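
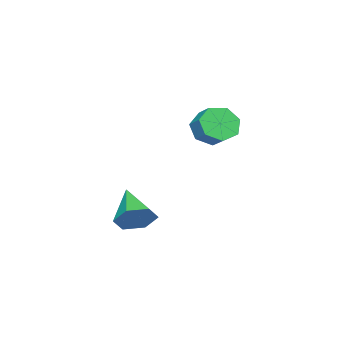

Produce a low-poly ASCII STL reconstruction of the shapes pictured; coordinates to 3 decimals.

solid 
facet normal 0.530 0.670 -0.520
outer loop
vertex 4.612 -3.044 -0.324
vertex 3.874 -2.446 -0.305
vertex 4.524 -2.422 0.388
endloop
endfacet
facet normal 0.576 -0.579 0.577
outer loop
vertex 4.612 -3.044 -0.324
vertex 4.524 -2.422 0.388
vertex 2.826 -3.774 0.725
endloop
endfacet
facet normal 0.530 0.670 -0.520
outer loop
vertex 4.524 -2.422 0.388
vertex 3.874 -2.446 -0.305
vertex 3.786 -1.824 0.407
endloop
endfacet
facet normal 0.112 0.106 0.988
outer loop
vertex 4.524 -2.422 0.388
vertex 3.786 -1.824 0.407
vertex 2.826 -3.774 0.725
endloop
endfacet
facet normal 0.529 0.670 -0.520
outer loop
vertex 3.786 -1.824 0.407
vertex 3.874 -2.446 -0.305
vertex 3.136 -1.849 -0.286
endloop
endfacet
facet normal -0.667 0.428 0.610
outer loop
vertex 3.786 -1.824 0.407
vertex 3.136 -1.849 -0.286
vertex 2.826 -3.774 0.725
endloop
endfacet
facet normal 0.529 0.671 -0.520
outer loop
vertex 3.136 -1.849 -0.286
vertex 3.874 -2.446 -0.305
vertex 3.225 -2.471 -0.998
endloop
endfacet
facet normal -0.982 0.064 -0.179
outer loop
vertex 3.136 -1.849 -0.286
vertex 3.225 -2.471 -0.998
vertex 2.826 -3.774 0.725
endloop
endfacet
facet normal 0.530 0.670 -0.520
outer loop
vertex 3.225 -2.471 -0.998
vertex 3.874 -2.446 -0.305
vertex 3.963 -3.069 -1.017
endloop
endfacet
facet normal -0.518 -0.620 -0.589
outer loop
vertex 3.225 -2.471 -0.998
vertex 3.963 -3.069 -1.017
vertex 2.826 -3.774 0.725
endloop
endfacet
facet normal 0.530 0.670 -0.520
outer loop
vertex 3.963 -3.069 -1.017
vertex 3.874 -2.446 -0.305
vertex 4.612 -3.044 -0.324
endloop
endfacet
facet normal 0.261 -0.942 -0.211
outer loop
vertex 3.963 -3.069 -1.017
vertex 4.612 -3.044 -0.324
vertex 2.826 -3.774 0.725
endloop
endfacet
facet normal -0.379 -0.765 -0.521
outer loop
vertex -0.626 -2.757 2.856
vertex -1.499 -2.611 3.276
vertex -1.146 -2.222 2.449
endloop
endfacet
facet normal 0.695 0.138 -0.706
outer loop
vertex -0.626 -2.757 2.856
vertex -1.146 -2.222 2.449
vertex -0.228 -1.955 3.404
endloop
endfacet
facet normal 0.695 0.138 -0.706
outer loop
vertex -0.228 -1.955 3.404
vertex -1.146 -2.222 2.449
vertex -0.748 -1.419 2.997
endloop
endfacet
facet normal 0.379 0.764 0.522
outer loop
vertex -0.228 -1.955 3.404
vertex -0.748 -1.419 2.997
vertex -1.101 -1.809 3.824
endloop
endfacet
facet normal -0.380 -0.764 -0.521
outer loop
vertex -1.146 -2.222 2.449
vertex -1.499 -2.611 3.276
vertex -1.932 -1.979 2.665
endloop
endfacet
facet normal -0.045 0.578 -0.815
outer loop
vertex -1.146 -2.222 2.449
vertex -1.932 -1.979 2.665
vertex -0.748 -1.419 2.997
endloop
endfacet
facet normal -0.046 0.579 -0.814
outer loop
vertex -0.748 -1.419 2.997
vertex -1.932 -1.979 2.665
vertex -1.534 -1.177 3.213
endloop
endfacet
facet normal 0.379 0.764 0.522
outer loop
vertex -0.748 -1.419 2.997
vertex -1.534 -1.177 3.213
vertex -1.101 -1.809 3.824
endloop
endfacet
facet normal -0.379 -0.764 -0.522
outer loop
vertex -1.932 -1.979 2.665
vertex -1.499 -2.611 3.276
vertex -2.392 -2.213 3.341
endloop
endfacet
facet normal -0.751 0.584 -0.309
outer loop
vertex -1.932 -1.979 2.665
vertex -2.392 -2.213 3.341
vertex -1.534 -1.177 3.213
endloop
endfacet
facet normal -0.751 0.583 -0.310
outer loop
vertex -1.534 -1.177 3.213
vertex -2.392 -2.213 3.341
vertex -1.994 -1.41 3.889
endloop
endfacet
facet normal 0.379 0.764 0.522
outer loop
vertex -1.534 -1.177 3.213
vertex -1.994 -1.41 3.889
vertex -1.101 -1.809 3.824
endloop
endfacet
facet normal -0.379 -0.764 -0.522
outer loop
vertex -2.392 -2.213 3.341
vertex -1.499 -2.611 3.276
vertex -2.18 -2.746 3.968
endloop
endfacet
facet normal -0.891 0.149 0.428
outer loop
vertex -2.392 -2.213 3.341
vertex -2.18 -2.746 3.968
vertex -1.994 -1.41 3.889
endloop
endfacet
facet normal -0.891 0.149 0.429
outer loop
vertex -1.994 -1.41 3.889
vertex -2.18 -2.746 3.968
vertex -1.782 -1.944 4.516
endloop
endfacet
facet normal 0.379 0.764 0.522
outer loop
vertex -1.994 -1.41 3.889
vertex -1.782 -1.944 4.516
vertex -1.101 -1.809 3.824
endloop
endfacet
facet normal -0.379 -0.764 -0.522
outer loop
vertex -2.18 -2.746 3.968
vertex -1.499 -2.611 3.276
vertex -1.455 -3.178 4.074
endloop
endfacet
facet normal -0.360 -0.398 0.844
outer loop
vertex -2.18 -2.746 3.968
vertex -1.455 -3.178 4.074
vertex -1.782 -1.944 4.516
endloop
endfacet
facet normal -0.360 -0.398 0.844
outer loop
vertex -1.782 -1.944 4.516
vertex -1.455 -3.178 4.074
vertex -1.057 -2.376 4.622
endloop
endfacet
facet normal 0.379 0.764 0.522
outer loop
vertex -1.782 -1.944 4.516
vertex -1.057 -2.376 4.622
vertex -1.101 -1.809 3.824
endloop
endfacet
facet normal -0.379 -0.764 -0.522
outer loop
vertex -1.455 -3.178 4.074
vertex -1.499 -2.611 3.276
vertex -0.763 -3.183 3.579
endloop
endfacet
facet normal 0.441 -0.645 0.624
outer loop
vertex -1.455 -3.178 4.074
vertex -0.763 -3.183 3.579
vertex -1.057 -2.376 4.622
endloop
endfacet
facet normal 0.441 -0.645 0.624
outer loop
vertex -1.057 -2.376 4.622
vertex -0.763 -3.183 3.579
vertex -0.365 -2.381 4.127
endloop
endfacet
facet normal 0.379 0.764 0.522
outer loop
vertex -1.057 -2.376 4.622
vertex -0.365 -2.381 4.127
vertex -1.101 -1.809 3.824
endloop
endfacet
facet normal -0.379 -0.764 -0.522
outer loop
vertex -0.763 -3.183 3.579
vertex -1.499 -2.611 3.276
vertex -0.626 -2.757 2.856
endloop
endfacet
facet normal 0.911 -0.407 -0.067
outer loop
vertex -0.763 -3.183 3.579
vertex -0.626 -2.757 2.856
vertex -0.365 -2.381 4.127
endloop
endfacet
facet normal 0.911 -0.407 -0.067
outer loop
vertex -0.365 -2.381 4.127
vertex -0.626 -2.757 2.856
vertex -0.228 -1.955 3.404
endloop
endfacet
facet normal 0.379 0.764 0.522
outer loop
vertex -0.365 -2.381 4.127
vertex -0.228 -1.955 3.404
vertex -1.101 -1.809 3.824
endloop
endfacet

endsolid


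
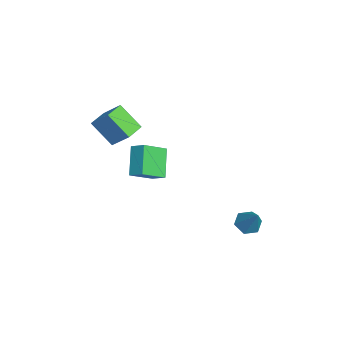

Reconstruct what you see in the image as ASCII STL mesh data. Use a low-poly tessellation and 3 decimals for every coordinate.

solid 
facet normal -0.562 -0.239 -0.792
outer loop
vertex 2.596 3.435 -3.443
vertex 1.929 3.709 -3.052
vertex 2.369 4.22 -3.519
endloop
endfacet
facet normal 0.929 0.241 -0.281
outer loop
vertex 2.596 3.435 -3.443
vertex 2.369 4.22 -3.519
vertex 2.971 4.151 -1.588
endloop
endfacet
facet normal -0.563 -0.239 -0.791
outer loop
vertex 2.369 4.22 -3.519
vertex 1.929 3.709 -3.052
vertex 1.702 4.493 -3.127
endloop
endfacet
facet normal 0.341 0.937 -0.073
outer loop
vertex 2.369 4.22 -3.519
vertex 1.702 4.493 -3.127
vertex 2.971 4.151 -1.588
endloop
endfacet
facet normal -0.563 -0.239 -0.791
outer loop
vertex 1.702 4.493 -3.127
vertex 1.929 3.709 -3.052
vertex 1.263 3.982 -2.66
endloop
endfacet
facet normal -0.386 0.781 0.492
outer loop
vertex 1.702 4.493 -3.127
vertex 1.263 3.982 -2.66
vertex 2.971 4.151 -1.588
endloop
endfacet
facet normal -0.563 -0.239 -0.791
outer loop
vertex 1.263 3.982 -2.66
vertex 1.929 3.709 -3.052
vertex 1.49 3.198 -2.585
endloop
endfacet
facet normal -0.525 -0.071 0.848
outer loop
vertex 1.263 3.982 -2.66
vertex 1.49 3.198 -2.585
vertex 2.971 4.151 -1.588
endloop
endfacet
facet normal -0.562 -0.240 -0.791
outer loop
vertex 1.49 3.198 -2.585
vertex 1.929 3.709 -3.052
vertex 2.157 2.924 -2.976
endloop
endfacet
facet normal 0.061 -0.765 0.641
outer loop
vertex 1.49 3.198 -2.585
vertex 2.157 2.924 -2.976
vertex 2.971 4.151 -1.588
endloop
endfacet
facet normal -0.562 -0.240 -0.791
outer loop
vertex 2.157 2.924 -2.976
vertex 1.929 3.709 -3.052
vertex 2.596 3.435 -3.443
endloop
endfacet
facet normal 0.789 -0.609 0.076
outer loop
vertex 2.157 2.924 -2.976
vertex 2.596 3.435 -3.443
vertex 2.971 4.151 -1.588
endloop
endfacet
facet normal -0.543 -0.687 -0.482
outer loop
vertex 1.742 -2.663 3.486
vertex 0.977 -1.413 2.567
vertex 3.105 -2.807 2.156
endloop
endfacet
facet normal 0.442 -0.723 0.531
outer loop
vertex 3.643 -2.127 2.633
vertex 1.742 -2.663 3.486
vertex 3.105 -2.807 2.156
endloop
endfacet
facet normal -0.543 -0.688 -0.482
outer loop
vertex 3.105 -2.807 2.156
vertex 0.977 -1.413 2.567
vertex 2.34 -1.558 1.236
endloop
endfacet
facet normal 0.714 -0.076 -0.696
outer loop
vertex 2.34 -1.558 1.236
vertex 3.643 -2.127 2.633
vertex 3.105 -2.807 2.156
endloop
endfacet
facet normal -0.713 0.076 0.697
outer loop
vertex 1.742 -2.663 3.486
vertex 1.515 -0.733 3.044
vertex 0.977 -1.413 2.567
endloop
endfacet
facet normal 0.442 -0.722 0.532
outer loop
vertex 2.28 -1.982 3.964
vertex 1.742 -2.663 3.486
vertex 3.643 -2.127 2.633
endloop
endfacet
facet normal -0.714 0.075 0.696
outer loop
vertex 2.28 -1.982 3.964
vertex 1.515 -0.733 3.044
vertex 1.742 -2.663 3.486
endloop
endfacet
facet normal -0.442 0.723 -0.531
outer loop
vertex 0.977 -1.413 2.567
vertex 1.515 -0.733 3.044
vertex 2.34 -1.558 1.236
endloop
endfacet
facet normal 0.714 -0.075 -0.696
outer loop
vertex 2.878 -0.877 1.714
vertex 3.643 -2.127 2.633
vertex 2.34 -1.558 1.236
endloop
endfacet
facet normal -0.442 0.722 -0.531
outer loop
vertex 2.34 -1.558 1.236
vertex 1.515 -0.733 3.044
vertex 2.878 -0.877 1.714
endloop
endfacet
facet normal 0.544 0.687 0.482
outer loop
vertex 2.878 -0.877 1.714
vertex 2.28 -1.982 3.964
vertex 3.643 -2.127 2.633
endloop
endfacet
facet normal 0.543 0.688 0.482
outer loop
vertex 1.515 -0.733 3.044
vertex 2.28 -1.982 3.964
vertex 2.878 -0.877 1.714
endloop
endfacet
facet normal -0.836 0.548 0.024
outer loop
vertex -3.967 -4.058 2.127
vertex -3.31 -3.106 3.262
vertex -3.253 -2.91 0.75
endloop
endfacet
facet normal -0.406 -0.587 -0.700
outer loop
vertex -2.15 -3.634 0.718
vertex -3.967 -4.058 2.127
vertex -3.253 -2.91 0.75
endloop
endfacet
facet normal -0.836 0.548 0.024
outer loop
vertex -3.253 -2.91 0.75
vertex -3.31 -3.106 3.262
vertex -2.596 -1.958 1.884
endloop
endfacet
facet normal 0.370 0.595 -0.714
outer loop
vertex -2.596 -1.958 1.884
vertex -2.15 -3.634 0.718
vertex -3.253 -2.91 0.75
endloop
endfacet
facet normal -0.370 -0.595 0.713
outer loop
vertex -3.967 -4.058 2.127
vertex -2.207 -3.83 3.23
vertex -3.31 -3.106 3.262
endloop
endfacet
facet normal -0.406 -0.588 -0.700
outer loop
vertex -2.864 -4.782 2.096
vertex -3.967 -4.058 2.127
vertex -2.15 -3.634 0.718
endloop
endfacet
facet normal -0.370 -0.595 0.714
outer loop
vertex -2.864 -4.782 2.096
vertex -2.207 -3.83 3.23
vertex -3.967 -4.058 2.127
endloop
endfacet
facet normal 0.406 0.588 0.700
outer loop
vertex -3.31 -3.106 3.262
vertex -2.207 -3.83 3.23
vertex -2.596 -1.958 1.884
endloop
endfacet
facet normal 0.370 0.595 -0.713
outer loop
vertex -1.493 -2.682 1.853
vertex -2.15 -3.634 0.718
vertex -2.596 -1.958 1.884
endloop
endfacet
facet normal 0.405 0.588 0.700
outer loop
vertex -2.596 -1.958 1.884
vertex -2.207 -3.83 3.23
vertex -1.493 -2.682 1.853
endloop
endfacet
facet normal 0.836 -0.548 -0.024
outer loop
vertex -1.493 -2.682 1.853
vertex -2.864 -4.782 2.096
vertex -2.15 -3.634 0.718
endloop
endfacet
facet normal 0.836 -0.548 -0.024
outer loop
vertex -2.207 -3.83 3.23
vertex -2.864 -4.782 2.096
vertex -1.493 -2.682 1.853
endloop
endfacet

endsolid


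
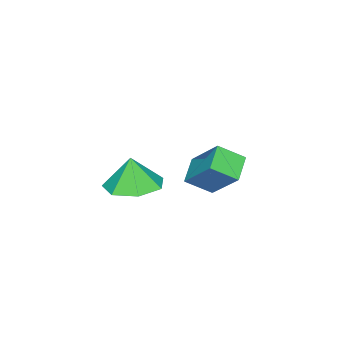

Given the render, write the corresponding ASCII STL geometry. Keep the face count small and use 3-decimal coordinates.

solid 
facet normal -0.869 -0.271 0.415
outer loop
vertex 3.457 3.595 0.457
vertex 2.974 4.308 -0.089
vertex 3.223 2.53 -0.728
endloop
endfacet
facet normal 0.473 -0.700 0.535
outer loop
vertex 4.066 2.792 -1.131
vertex 3.457 3.595 0.457
vertex 3.223 2.53 -0.728
endloop
endfacet
facet normal -0.869 -0.271 0.415
outer loop
vertex 3.223 2.53 -0.728
vertex 2.974 4.308 -0.089
vertex 2.74 3.243 -1.274
endloop
endfacet
facet normal -0.146 -0.662 -0.735
outer loop
vertex 2.74 3.243 -1.274
vertex 4.066 2.792 -1.131
vertex 3.223 2.53 -0.728
endloop
endfacet
facet normal 0.146 0.662 0.735
outer loop
vertex 3.457 3.595 0.457
vertex 3.817 4.57 -0.492
vertex 2.974 4.308 -0.089
endloop
endfacet
facet normal 0.473 -0.700 0.535
outer loop
vertex 4.3 3.857 0.054
vertex 3.457 3.595 0.457
vertex 4.066 2.792 -1.131
endloop
endfacet
facet normal 0.146 0.662 0.735
outer loop
vertex 4.3 3.857 0.054
vertex 3.817 4.57 -0.492
vertex 3.457 3.595 0.457
endloop
endfacet
facet normal -0.473 0.700 -0.535
outer loop
vertex 2.974 4.308 -0.089
vertex 3.817 4.57 -0.492
vertex 2.74 3.243 -1.274
endloop
endfacet
facet normal -0.146 -0.662 -0.735
outer loop
vertex 3.583 3.505 -1.677
vertex 4.066 2.792 -1.131
vertex 2.74 3.243 -1.274
endloop
endfacet
facet normal -0.473 0.700 -0.535
outer loop
vertex 2.74 3.243 -1.274
vertex 3.817 4.57 -0.492
vertex 3.583 3.505 -1.677
endloop
endfacet
facet normal 0.869 0.271 -0.415
outer loop
vertex 3.583 3.505 -1.677
vertex 4.3 3.857 0.054
vertex 4.066 2.792 -1.131
endloop
endfacet
facet normal 0.869 0.271 -0.415
outer loop
vertex 3.817 4.57 -0.492
vertex 4.3 3.857 0.054
vertex 3.583 3.505 -1.677
endloop
endfacet
facet normal 0.090 0.155 -0.984
outer loop
vertex 3.899 0.985 -2.7
vertex 3.163 0.301 -2.875
vertex 3.074 1.306 -2.725
endloop
endfacet
facet normal 0.221 0.626 0.747
outer loop
vertex 3.899 0.985 -2.7
vertex 3.074 1.306 -2.725
vertex 3.057 0.119 -1.725
endloop
endfacet
facet normal 0.091 0.155 -0.984
outer loop
vertex 3.074 1.306 -2.725
vertex 3.163 0.301 -2.875
vertex 2.316 0.87 -2.864
endloop
endfacet
facet normal -0.456 0.577 0.677
outer loop
vertex 3.074 1.306 -2.725
vertex 2.316 0.87 -2.864
vertex 3.057 0.119 -1.725
endloop
endfacet
facet normal 0.091 0.155 -0.984
outer loop
vertex 2.316 0.87 -2.864
vertex 3.163 0.301 -2.875
vertex 2.196 0.005 -3.011
endloop
endfacet
facet normal -0.832 0.021 0.555
outer loop
vertex 2.316 0.87 -2.864
vertex 2.196 0.005 -3.011
vertex 3.057 0.119 -1.725
endloop
endfacet
facet normal 0.091 0.155 -0.984
outer loop
vertex 2.196 0.005 -3.011
vertex 3.163 0.301 -2.875
vertex 2.804 -0.637 -3.056
endloop
endfacet
facet normal -0.623 -0.623 0.472
outer loop
vertex 2.196 0.005 -3.011
vertex 2.804 -0.637 -3.056
vertex 3.057 0.119 -1.725
endloop
endfacet
facet normal 0.091 0.155 -0.984
outer loop
vertex 2.804 -0.637 -3.056
vertex 3.163 0.301 -2.875
vertex 3.682 -0.573 -2.965
endloop
endfacet
facet normal 0.012 -0.870 0.492
outer loop
vertex 2.804 -0.637 -3.056
vertex 3.682 -0.573 -2.965
vertex 3.057 0.119 -1.725
endloop
endfacet
facet normal 0.090 0.155 -0.984
outer loop
vertex 3.682 -0.573 -2.965
vertex 3.163 0.301 -2.875
vertex 4.169 0.149 -2.807
endloop
endfacet
facet normal 0.597 -0.534 0.599
outer loop
vertex 3.682 -0.573 -2.965
vertex 4.169 0.149 -2.807
vertex 3.057 0.119 -1.725
endloop
endfacet
facet normal 0.090 0.155 -0.984
outer loop
vertex 4.169 0.149 -2.807
vertex 3.163 0.301 -2.875
vertex 3.899 0.985 -2.7
endloop
endfacet
facet normal 0.689 0.132 0.712
outer loop
vertex 4.169 0.149 -2.807
vertex 3.899 0.985 -2.7
vertex 3.057 0.119 -1.725
endloop
endfacet

endsolid


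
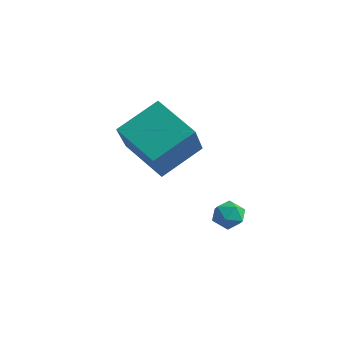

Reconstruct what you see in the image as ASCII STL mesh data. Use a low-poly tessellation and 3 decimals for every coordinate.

solid 
facet normal -0.749 0.057 0.660
outer loop
vertex -0.678 2.595 -3.307
vertex -0.316 2.255 -2.867
vertex -0.281 2.916 -2.884
endloop
endfacet
facet normal -0.747 0.625 0.227
outer loop
vertex -0.678 2.595 -3.307
vertex -0.281 2.916 -2.884
vertex -0.314 3.107 -3.518
endloop
endfacet
facet normal -0.806 0.390 -0.445
outer loop
vertex -0.678 2.595 -3.307
vertex -0.314 3.107 -3.518
vertex -0.37 2.563 -3.893
endloop
endfacet
facet normal -0.845 -0.323 -0.426
outer loop
vertex -0.678 2.595 -3.307
vertex -0.37 2.563 -3.893
vertex -0.372 2.037 -3.49
endloop
endfacet
facet normal -0.809 -0.528 0.258
outer loop
vertex -0.678 2.595 -3.307
vertex -0.372 2.037 -3.49
vertex -0.316 2.255 -2.867
endloop
endfacet
facet normal -0.115 0.950 0.292
outer loop
vertex -0.314 3.107 -3.518
vertex -0.281 2.916 -2.884
vertex 0.272 3.083 -3.21
endloop
endfacet
facet normal -0.118 0.032 0.993
outer loop
vertex -0.281 2.916 -2.884
vertex -0.316 2.255 -2.867
vertex 0.27 2.557 -2.807
endloop
endfacet
facet normal -0.216 -0.915 0.340
outer loop
vertex -0.316 2.255 -2.867
vertex -0.372 2.037 -3.49
vertex 0.214 2.013 -3.182
endloop
endfacet
facet normal -0.274 -0.584 -0.764
outer loop
vertex -0.372 2.037 -3.49
vertex -0.37 2.563 -3.893
vertex 0.181 2.204 -3.816
endloop
endfacet
facet normal -0.212 0.569 -0.794
outer loop
vertex -0.37 2.563 -3.893
vertex -0.314 3.107 -3.518
vertex 0.216 2.865 -3.833
endloop
endfacet
facet normal 0.845 0.323 0.426
outer loop
vertex 0.578 2.525 -3.393
vertex 0.272 3.083 -3.21
vertex 0.27 2.557 -2.807
endloop
endfacet
facet normal 0.806 -0.390 0.445
outer loop
vertex 0.578 2.525 -3.393
vertex 0.27 2.557 -2.807
vertex 0.214 2.013 -3.182
endloop
endfacet
facet normal 0.747 -0.625 -0.227
outer loop
vertex 0.578 2.525 -3.393
vertex 0.214 2.013 -3.182
vertex 0.181 2.204 -3.816
endloop
endfacet
facet normal 0.749 -0.057 -0.660
outer loop
vertex 0.578 2.525 -3.393
vertex 0.181 2.204 -3.816
vertex 0.216 2.865 -3.833
endloop
endfacet
facet normal 0.809 0.528 -0.258
outer loop
vertex 0.578 2.525 -3.393
vertex 0.216 2.865 -3.833
vertex 0.272 3.083 -3.21
endloop
endfacet
facet normal 0.274 0.584 0.764
outer loop
vertex 0.27 2.557 -2.807
vertex 0.272 3.083 -3.21
vertex -0.281 2.916 -2.884
endloop
endfacet
facet normal 0.212 -0.569 0.794
outer loop
vertex 0.214 2.013 -3.182
vertex 0.27 2.557 -2.807
vertex -0.316 2.255 -2.867
endloop
endfacet
facet normal 0.115 -0.950 -0.292
outer loop
vertex 0.181 2.204 -3.816
vertex 0.214 2.013 -3.182
vertex -0.372 2.037 -3.49
endloop
endfacet
facet normal 0.118 -0.032 -0.993
outer loop
vertex 0.216 2.865 -3.833
vertex 0.181 2.204 -3.816
vertex -0.37 2.563 -3.893
endloop
endfacet
facet normal 0.216 0.915 -0.340
outer loop
vertex 0.272 3.083 -3.21
vertex 0.216 2.865 -3.833
vertex -0.314 3.107 -3.518
endloop
endfacet
facet normal -0.900 0.093 0.425
outer loop
vertex -3.125 0.237 0.939
vertex -2.526 1.767 1.874
vertex -3.781 1.514 -0.729
endloop
endfacet
facet normal -0.317 -0.809 -0.495
outer loop
vertex -2.034 1.333 -1.554
vertex -3.125 0.237 0.939
vertex -3.781 1.514 -0.729
endloop
endfacet
facet normal -0.900 0.093 0.425
outer loop
vertex -3.781 1.514 -0.729
vertex -2.526 1.767 1.874
vertex -3.181 3.043 0.206
endloop
endfacet
facet normal -0.298 0.580 -0.758
outer loop
vertex -3.181 3.043 0.206
vertex -2.034 1.333 -1.554
vertex -3.781 1.514 -0.729
endloop
endfacet
facet normal 0.298 -0.580 0.758
outer loop
vertex -3.125 0.237 0.939
vertex -0.779 1.586 1.049
vertex -2.526 1.767 1.874
endloop
endfacet
facet normal -0.317 -0.809 -0.495
outer loop
vertex -1.379 0.057 0.114
vertex -3.125 0.237 0.939
vertex -2.034 1.333 -1.554
endloop
endfacet
facet normal 0.298 -0.580 0.758
outer loop
vertex -1.379 0.057 0.114
vertex -0.779 1.586 1.049
vertex -3.125 0.237 0.939
endloop
endfacet
facet normal 0.317 0.809 0.494
outer loop
vertex -2.526 1.767 1.874
vertex -0.779 1.586 1.049
vertex -3.181 3.043 0.206
endloop
endfacet
facet normal -0.298 0.580 -0.758
outer loop
vertex -1.435 2.863 -0.619
vertex -2.034 1.333 -1.554
vertex -3.181 3.043 0.206
endloop
endfacet
facet normal 0.317 0.809 0.495
outer loop
vertex -3.181 3.043 0.206
vertex -0.779 1.586 1.049
vertex -1.435 2.863 -0.619
endloop
endfacet
facet normal 0.901 -0.093 -0.425
outer loop
vertex -1.435 2.863 -0.619
vertex -1.379 0.057 0.114
vertex -2.034 1.333 -1.554
endloop
endfacet
facet normal 0.900 -0.093 -0.425
outer loop
vertex -0.779 1.586 1.049
vertex -1.379 0.057 0.114
vertex -1.435 2.863 -0.619
endloop
endfacet

endsolid


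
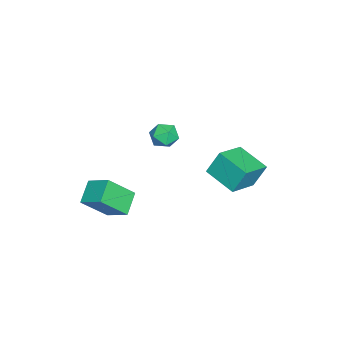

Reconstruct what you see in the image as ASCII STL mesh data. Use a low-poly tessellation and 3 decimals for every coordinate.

solid 
facet normal -0.860 0.066 0.506
outer loop
vertex 3.06 -4.567 -0.646
vertex 3.579 -3.361 0.078
vertex 2.294 -3.363 -2.104
endloop
endfacet
facet normal -0.346 -0.805 -0.483
outer loop
vertex 3.541 -3.459 -2.838
vertex 3.06 -4.567 -0.646
vertex 2.294 -3.363 -2.104
endloop
endfacet
facet normal -0.860 0.067 0.506
outer loop
vertex 2.294 -3.363 -2.104
vertex 3.579 -3.361 0.078
vertex 2.814 -2.156 -1.38
endloop
endfacet
facet normal -0.375 0.590 -0.715
outer loop
vertex 2.814 -2.156 -1.38
vertex 3.541 -3.459 -2.838
vertex 2.294 -3.363 -2.104
endloop
endfacet
facet normal 0.375 -0.590 0.715
outer loop
vertex 3.06 -4.567 -0.646
vertex 4.826 -3.457 -0.656
vertex 3.579 -3.361 0.078
endloop
endfacet
facet normal -0.347 -0.804 -0.483
outer loop
vertex 4.306 -4.664 -1.38
vertex 3.06 -4.567 -0.646
vertex 3.541 -3.459 -2.838
endloop
endfacet
facet normal 0.375 -0.590 0.715
outer loop
vertex 4.306 -4.664 -1.38
vertex 4.826 -3.457 -0.656
vertex 3.06 -4.567 -0.646
endloop
endfacet
facet normal 0.346 0.804 0.483
outer loop
vertex 3.579 -3.361 0.078
vertex 4.826 -3.457 -0.656
vertex 2.814 -2.156 -1.38
endloop
endfacet
facet normal -0.375 0.590 -0.715
outer loop
vertex 4.06 -2.253 -2.114
vertex 3.541 -3.459 -2.838
vertex 2.814 -2.156 -1.38
endloop
endfacet
facet normal 0.347 0.805 0.482
outer loop
vertex 2.814 -2.156 -1.38
vertex 4.826 -3.457 -0.656
vertex 4.06 -2.253 -2.114
endloop
endfacet
facet normal 0.860 -0.066 -0.506
outer loop
vertex 4.06 -2.253 -2.114
vertex 4.306 -4.664 -1.38
vertex 3.541 -3.459 -2.838
endloop
endfacet
facet normal 0.860 -0.067 -0.507
outer loop
vertex 4.826 -3.457 -0.656
vertex 4.306 -4.664 -1.38
vertex 4.06 -2.253 -2.114
endloop
endfacet
facet normal -0.510 0.855 0.091
outer loop
vertex 0.925 -0.265 1.863
vertex 0.215 -0.657 1.57
vertex 0.384 -0.646 2.415
endloop
endfacet
facet normal 0.012 0.817 0.576
outer loop
vertex 0.925 -0.265 1.863
vertex 0.384 -0.646 2.415
vertex 1.236 -0.731 2.518
endloop
endfacet
facet normal 0.631 0.741 0.228
outer loop
vertex 0.925 -0.265 1.863
vertex 1.236 -0.731 2.518
vertex 1.593 -0.795 1.736
endloop
endfacet
facet normal 0.492 0.733 -0.471
outer loop
vertex 0.925 -0.265 1.863
vertex 1.593 -0.795 1.736
vertex 0.962 -0.748 1.15
endloop
endfacet
facet normal -0.214 0.803 -0.555
outer loop
vertex 0.925 -0.265 1.863
vertex 0.962 -0.748 1.15
vertex 0.215 -0.657 1.57
endloop
endfacet
facet normal -0.094 0.231 0.968
outer loop
vertex 1.236 -0.731 2.518
vertex 0.384 -0.646 2.415
vertex 0.718 -1.412 2.63
endloop
endfacet
facet normal -0.938 0.293 0.184
outer loop
vertex 0.384 -0.646 2.415
vertex 0.215 -0.657 1.57
vertex 0.087 -1.365 2.044
endloop
endfacet
facet normal -0.460 0.208 -0.863
outer loop
vertex 0.215 -0.657 1.57
vertex 0.962 -0.748 1.15
vertex 0.444 -1.429 1.262
endloop
endfacet
facet normal 0.681 0.093 -0.726
outer loop
vertex 0.962 -0.748 1.15
vertex 1.593 -0.795 1.736
vertex 1.296 -1.514 1.365
endloop
endfacet
facet normal 0.908 0.107 0.406
outer loop
vertex 1.593 -0.795 1.736
vertex 1.236 -0.731 2.518
vertex 1.465 -1.503 2.21
endloop
endfacet
facet normal -0.492 -0.733 0.471
outer loop
vertex 0.755 -1.895 1.917
vertex 0.718 -1.412 2.63
vertex 0.087 -1.365 2.044
endloop
endfacet
facet normal -0.631 -0.741 -0.228
outer loop
vertex 0.755 -1.895 1.917
vertex 0.087 -1.365 2.044
vertex 0.444 -1.429 1.262
endloop
endfacet
facet normal -0.012 -0.817 -0.576
outer loop
vertex 0.755 -1.895 1.917
vertex 0.444 -1.429 1.262
vertex 1.296 -1.514 1.365
endloop
endfacet
facet normal 0.510 -0.855 -0.091
outer loop
vertex 0.755 -1.895 1.917
vertex 1.296 -1.514 1.365
vertex 1.465 -1.503 2.21
endloop
endfacet
facet normal 0.214 -0.803 0.555
outer loop
vertex 0.755 -1.895 1.917
vertex 1.465 -1.503 2.21
vertex 0.718 -1.412 2.63
endloop
endfacet
facet normal -0.681 -0.093 0.726
outer loop
vertex 0.087 -1.365 2.044
vertex 0.718 -1.412 2.63
vertex 0.384 -0.646 2.415
endloop
endfacet
facet normal -0.908 -0.107 -0.406
outer loop
vertex 0.444 -1.429 1.262
vertex 0.087 -1.365 2.044
vertex 0.215 -0.657 1.57
endloop
endfacet
facet normal 0.094 -0.231 -0.968
outer loop
vertex 1.296 -1.514 1.365
vertex 0.444 -1.429 1.262
vertex 0.962 -0.748 1.15
endloop
endfacet
facet normal 0.938 -0.293 -0.184
outer loop
vertex 1.465 -1.503 2.21
vertex 1.296 -1.514 1.365
vertex 1.593 -0.795 1.736
endloop
endfacet
facet normal 0.460 -0.208 0.863
outer loop
vertex 0.718 -1.412 2.63
vertex 1.465 -1.503 2.21
vertex 1.236 -0.731 2.518
endloop
endfacet
facet normal -0.850 0.398 -0.347
outer loop
vertex -2.103 2.385 -0.735
vertex -1.11 4.015 -1.298
vertex -1.832 1.732 -2.149
endloop
endfacet
facet normal -0.499 -0.819 0.283
outer loop
vertex -0.15 0.945 -1.462
vertex -2.103 2.385 -0.735
vertex -1.832 1.732 -2.149
endloop
endfacet
facet normal -0.850 0.398 -0.346
outer loop
vertex -1.832 1.732 -2.149
vertex -1.11 4.015 -1.298
vertex -0.839 3.363 -2.711
endloop
endfacet
facet normal 0.172 -0.413 -0.894
outer loop
vertex -0.839 3.363 -2.711
vertex -0.15 0.945 -1.462
vertex -1.832 1.732 -2.149
endloop
endfacet
facet normal -0.172 0.413 0.894
outer loop
vertex -2.103 2.385 -0.735
vertex 0.572 3.228 -0.611
vertex -1.11 4.015 -1.298
endloop
endfacet
facet normal -0.499 -0.819 0.282
outer loop
vertex -0.421 1.597 -0.049
vertex -2.103 2.385 -0.735
vertex -0.15 0.945 -1.462
endloop
endfacet
facet normal -0.172 0.413 0.895
outer loop
vertex -0.421 1.597 -0.049
vertex 0.572 3.228 -0.611
vertex -2.103 2.385 -0.735
endloop
endfacet
facet normal 0.499 0.819 -0.282
outer loop
vertex -1.11 4.015 -1.298
vertex 0.572 3.228 -0.611
vertex -0.839 3.363 -2.711
endloop
endfacet
facet normal 0.171 -0.413 -0.894
outer loop
vertex 0.843 2.575 -2.025
vertex -0.15 0.945 -1.462
vertex -0.839 3.363 -2.711
endloop
endfacet
facet normal 0.499 0.819 -0.283
outer loop
vertex -0.839 3.363 -2.711
vertex 0.572 3.228 -0.611
vertex 0.843 2.575 -2.025
endloop
endfacet
facet normal 0.850 -0.398 0.347
outer loop
vertex 0.843 2.575 -2.025
vertex -0.421 1.597 -0.049
vertex -0.15 0.945 -1.462
endloop
endfacet
facet normal 0.850 -0.398 0.347
outer loop
vertex 0.572 3.228 -0.611
vertex -0.421 1.597 -0.049
vertex 0.843 2.575 -2.025
endloop
endfacet

endsolid


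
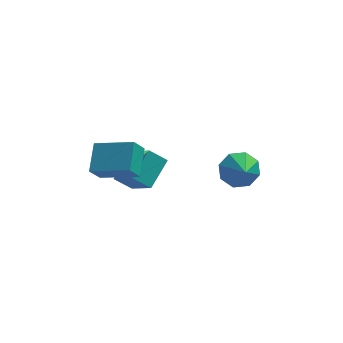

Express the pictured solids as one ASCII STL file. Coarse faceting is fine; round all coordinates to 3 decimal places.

solid 
facet normal -0.777 -0.012 0.629
outer loop
vertex -2.952 -3.046 -1.674
vertex -2.27 -1.676 -0.805
vertex -3.938 -1.797 -2.869
endloop
endfacet
facet normal -0.388 -0.778 -0.494
outer loop
vertex -3.09 -1.784 -3.555
vertex -2.952 -3.046 -1.674
vertex -3.938 -1.797 -2.869
endloop
endfacet
facet normal -0.777 -0.011 0.629
outer loop
vertex -3.938 -1.797 -2.869
vertex -2.27 -1.676 -0.805
vertex -3.255 -0.427 -2.0
endloop
endfacet
facet normal -0.495 0.628 -0.600
outer loop
vertex -3.255 -0.427 -2.0
vertex -3.09 -1.784 -3.555
vertex -3.938 -1.797 -2.869
endloop
endfacet
facet normal 0.495 -0.628 0.601
outer loop
vertex -2.952 -3.046 -1.674
vertex -1.422 -1.663 -1.491
vertex -2.27 -1.676 -0.805
endloop
endfacet
facet normal -0.388 -0.778 -0.494
outer loop
vertex -2.105 -3.033 -2.36
vertex -2.952 -3.046 -1.674
vertex -3.09 -1.784 -3.555
endloop
endfacet
facet normal 0.496 -0.628 0.600
outer loop
vertex -2.105 -3.033 -2.36
vertex -1.422 -1.663 -1.491
vertex -2.952 -3.046 -1.674
endloop
endfacet
facet normal 0.388 0.778 0.494
outer loop
vertex -2.27 -1.676 -0.805
vertex -1.422 -1.663 -1.491
vertex -3.255 -0.427 -2.0
endloop
endfacet
facet normal -0.496 0.628 -0.600
outer loop
vertex -2.408 -0.414 -2.686
vertex -3.09 -1.784 -3.555
vertex -3.255 -0.427 -2.0
endloop
endfacet
facet normal 0.388 0.778 0.494
outer loop
vertex -3.255 -0.427 -2.0
vertex -1.422 -1.663 -1.491
vertex -2.408 -0.414 -2.686
endloop
endfacet
facet normal 0.778 0.012 -0.629
outer loop
vertex -2.408 -0.414 -2.686
vertex -2.105 -3.033 -2.36
vertex -3.09 -1.784 -3.555
endloop
endfacet
facet normal 0.777 0.012 -0.629
outer loop
vertex -1.422 -1.663 -1.491
vertex -2.105 -3.033 -2.36
vertex -2.408 -0.414 -2.686
endloop
endfacet
facet normal -0.917 0.260 -0.303
outer loop
vertex -4.848 -3.822 -0.593
vertex -4.74 -2.448 0.258
vertex -4.419 -3.319 -1.46
endloop
endfacet
facet normal -0.067 -0.848 -0.525
outer loop
vertex -2.54 -3.852 -0.838
vertex -4.848 -3.822 -0.593
vertex -4.419 -3.319 -1.46
endloop
endfacet
facet normal -0.917 0.260 -0.303
outer loop
vertex -4.419 -3.319 -1.46
vertex -4.74 -2.448 0.258
vertex -4.311 -1.945 -0.608
endloop
endfacet
facet normal 0.394 0.462 -0.795
outer loop
vertex -4.311 -1.945 -0.608
vertex -2.54 -3.852 -0.838
vertex -4.419 -3.319 -1.46
endloop
endfacet
facet normal -0.394 -0.461 0.795
outer loop
vertex -4.848 -3.822 -0.593
vertex -2.861 -2.981 0.88
vertex -4.74 -2.448 0.258
endloop
endfacet
facet normal -0.067 -0.848 -0.526
outer loop
vertex -2.969 -4.355 0.028
vertex -4.848 -3.822 -0.593
vertex -2.54 -3.852 -0.838
endloop
endfacet
facet normal -0.394 -0.462 0.795
outer loop
vertex -2.969 -4.355 0.028
vertex -2.861 -2.981 0.88
vertex -4.848 -3.822 -0.593
endloop
endfacet
facet normal 0.067 0.848 0.526
outer loop
vertex -4.74 -2.448 0.258
vertex -2.861 -2.981 0.88
vertex -4.311 -1.945 -0.608
endloop
endfacet
facet normal 0.394 0.461 -0.795
outer loop
vertex -2.432 -2.478 0.013
vertex -2.54 -3.852 -0.838
vertex -4.311 -1.945 -0.608
endloop
endfacet
facet normal 0.067 0.848 0.525
outer loop
vertex -4.311 -1.945 -0.608
vertex -2.861 -2.981 0.88
vertex -2.432 -2.478 0.013
endloop
endfacet
facet normal 0.917 -0.260 0.303
outer loop
vertex -2.432 -2.478 0.013
vertex -2.969 -4.355 0.028
vertex -2.54 -3.852 -0.838
endloop
endfacet
facet normal 0.917 -0.260 0.303
outer loop
vertex -2.861 -2.981 0.88
vertex -2.969 -4.355 0.028
vertex -2.432 -2.478 0.013
endloop
endfacet
facet normal -0.220 0.797 -0.562
outer loop
vertex 2.863 -2.945 -1.248
vertex 1.921 -2.968 -0.912
vertex 2.767 -2.525 -0.615
endloop
endfacet
facet normal 0.924 -0.240 0.299
outer loop
vertex 2.863 -2.945 -1.248
vertex 2.767 -2.525 -0.615
vertex 2.219 -4.052 -0.148
endloop
endfacet
facet normal -0.220 0.797 -0.563
outer loop
vertex 2.767 -2.525 -0.615
vertex 1.921 -2.968 -0.912
vertex 2.175 -2.365 -0.157
endloop
endfacet
facet normal 0.615 0.020 0.788
outer loop
vertex 2.767 -2.525 -0.615
vertex 2.175 -2.365 -0.157
vertex 2.219 -4.052 -0.148
endloop
endfacet
facet normal -0.219 0.797 -0.563
outer loop
vertex 2.175 -2.365 -0.157
vertex 1.921 -2.968 -0.912
vertex 1.435 -2.557 -0.141
endloop
endfacet
facet normal 0.020 0.006 1.000
outer loop
vertex 2.175 -2.365 -0.157
vertex 1.435 -2.557 -0.141
vertex 2.219 -4.052 -0.148
endloop
endfacet
facet normal -0.220 0.797 -0.563
outer loop
vertex 1.435 -2.557 -0.141
vertex 1.921 -2.968 -0.912
vertex 0.979 -2.991 -0.577
endloop
endfacet
facet normal -0.515 -0.274 0.812
outer loop
vertex 1.435 -2.557 -0.141
vertex 0.979 -2.991 -0.577
vertex 2.219 -4.052 -0.148
endloop
endfacet
facet normal -0.219 0.797 -0.562
outer loop
vertex 0.979 -2.991 -0.577
vertex 1.921 -2.968 -0.912
vertex 1.075 -3.411 -1.21
endloop
endfacet
facet normal -0.677 -0.656 0.333
outer loop
vertex 0.979 -2.991 -0.577
vertex 1.075 -3.411 -1.21
vertex 2.219 -4.052 -0.148
endloop
endfacet
facet normal -0.220 0.797 -0.562
outer loop
vertex 1.075 -3.411 -1.21
vertex 1.921 -2.968 -0.912
vertex 1.666 -3.571 -1.668
endloop
endfacet
facet normal -0.369 -0.916 -0.156
outer loop
vertex 1.075 -3.411 -1.21
vertex 1.666 -3.571 -1.668
vertex 2.219 -4.052 -0.148
endloop
endfacet
facet normal -0.219 0.797 -0.562
outer loop
vertex 1.666 -3.571 -1.668
vertex 1.921 -2.968 -0.912
vertex 2.407 -3.379 -1.684
endloop
endfacet
facet normal 0.226 -0.902 -0.368
outer loop
vertex 1.666 -3.571 -1.668
vertex 2.407 -3.379 -1.684
vertex 2.219 -4.052 -0.148
endloop
endfacet
facet normal -0.220 0.797 -0.563
outer loop
vertex 2.407 -3.379 -1.684
vertex 1.921 -2.968 -0.912
vertex 2.863 -2.945 -1.248
endloop
endfacet
facet normal 0.763 -0.622 -0.179
outer loop
vertex 2.407 -3.379 -1.684
vertex 2.863 -2.945 -1.248
vertex 2.219 -4.052 -0.148
endloop
endfacet

endsolid


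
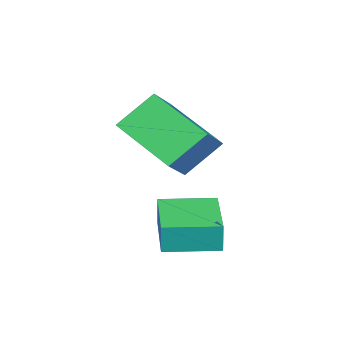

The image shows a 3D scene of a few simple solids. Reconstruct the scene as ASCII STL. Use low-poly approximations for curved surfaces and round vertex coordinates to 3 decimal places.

solid 
facet normal -0.860 -0.503 0.082
outer loop
vertex 3.193 -0.429 -0.832
vertex 2.411 0.909 -0.829
vertex 3.129 -0.465 -1.719
endloop
endfacet
facet normal 0.505 -0.863 -0.001
outer loop
vertex 4.729 0.471 -1.871
vertex 3.193 -0.429 -0.832
vertex 3.129 -0.465 -1.719
endloop
endfacet
facet normal -0.861 -0.503 0.082
outer loop
vertex 3.129 -0.465 -1.719
vertex 2.411 0.909 -0.829
vertex 2.347 0.874 -1.716
endloop
endfacet
facet normal -0.072 -0.040 -0.997
outer loop
vertex 2.347 0.874 -1.716
vertex 4.729 0.471 -1.871
vertex 3.129 -0.465 -1.719
endloop
endfacet
facet normal 0.072 0.040 0.997
outer loop
vertex 3.193 -0.429 -0.832
vertex 4.011 1.845 -0.981
vertex 2.411 0.909 -0.829
endloop
endfacet
facet normal 0.504 -0.863 -0.002
outer loop
vertex 4.793 0.506 -0.984
vertex 3.193 -0.429 -0.832
vertex 4.729 0.471 -1.871
endloop
endfacet
facet normal 0.072 0.040 0.997
outer loop
vertex 4.793 0.506 -0.984
vertex 4.011 1.845 -0.981
vertex 3.193 -0.429 -0.832
endloop
endfacet
facet normal -0.505 0.863 0.002
outer loop
vertex 2.411 0.909 -0.829
vertex 4.011 1.845 -0.981
vertex 2.347 0.874 -1.716
endloop
endfacet
facet normal -0.072 -0.040 -0.997
outer loop
vertex 3.947 1.809 -1.868
vertex 4.729 0.471 -1.871
vertex 2.347 0.874 -1.716
endloop
endfacet
facet normal -0.504 0.863 0.001
outer loop
vertex 2.347 0.874 -1.716
vertex 4.011 1.845 -0.981
vertex 3.947 1.809 -1.868
endloop
endfacet
facet normal 0.860 0.503 -0.082
outer loop
vertex 3.947 1.809 -1.868
vertex 4.793 0.506 -0.984
vertex 4.729 0.471 -1.871
endloop
endfacet
facet normal 0.860 0.503 -0.082
outer loop
vertex 4.011 1.845 -0.981
vertex 4.793 0.506 -0.984
vertex 3.947 1.809 -1.868
endloop
endfacet
facet normal -0.816 -0.037 -0.577
outer loop
vertex 1.211 -2.207 0.442
vertex 0.457 -1.461 1.46
vertex 1.787 -0.347 -0.493
endloop
endfacet
facet normal 0.513 -0.507 -0.692
outer loop
vertex 2.823 -0.299 0.24
vertex 1.211 -2.207 0.442
vertex 1.787 -0.347 -0.493
endloop
endfacet
facet normal -0.816 -0.037 -0.577
outer loop
vertex 1.787 -0.347 -0.493
vertex 0.457 -1.461 1.46
vertex 1.033 0.399 0.525
endloop
endfacet
facet normal 0.267 0.861 -0.433
outer loop
vertex 1.033 0.399 0.525
vertex 2.823 -0.299 0.24
vertex 1.787 -0.347 -0.493
endloop
endfacet
facet normal -0.267 -0.861 0.433
outer loop
vertex 1.211 -2.207 0.442
vertex 1.493 -1.413 2.193
vertex 0.457 -1.461 1.46
endloop
endfacet
facet normal 0.513 -0.507 -0.692
outer loop
vertex 2.247 -2.159 1.175
vertex 1.211 -2.207 0.442
vertex 2.823 -0.299 0.24
endloop
endfacet
facet normal -0.267 -0.861 0.433
outer loop
vertex 2.247 -2.159 1.175
vertex 1.493 -1.413 2.193
vertex 1.211 -2.207 0.442
endloop
endfacet
facet normal -0.513 0.507 0.692
outer loop
vertex 0.457 -1.461 1.46
vertex 1.493 -1.413 2.193
vertex 1.033 0.399 0.525
endloop
endfacet
facet normal 0.267 0.861 -0.433
outer loop
vertex 2.069 0.447 1.258
vertex 2.823 -0.299 0.24
vertex 1.033 0.399 0.525
endloop
endfacet
facet normal -0.513 0.507 0.692
outer loop
vertex 1.033 0.399 0.525
vertex 1.493 -1.413 2.193
vertex 2.069 0.447 1.258
endloop
endfacet
facet normal 0.816 0.037 0.577
outer loop
vertex 2.069 0.447 1.258
vertex 2.247 -2.159 1.175
vertex 2.823 -0.299 0.24
endloop
endfacet
facet normal 0.816 0.037 0.577
outer loop
vertex 1.493 -1.413 2.193
vertex 2.247 -2.159 1.175
vertex 2.069 0.447 1.258
endloop
endfacet

endsolid


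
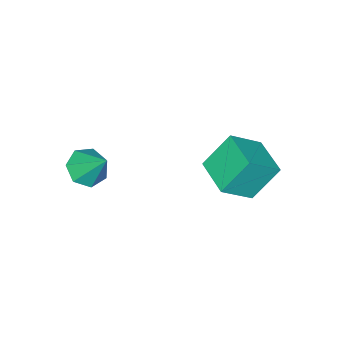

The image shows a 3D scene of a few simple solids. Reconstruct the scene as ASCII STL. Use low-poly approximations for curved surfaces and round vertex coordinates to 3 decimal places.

solid 
facet normal -0.531 0.299 0.793
outer loop
vertex -2.931 -1.247 4.233
vertex -2.34 0.009 4.156
vertex -3.905 -0.838 3.426
endloop
endfacet
facet normal -0.426 -0.903 0.056
outer loop
vertex -3.14 -1.269 2.284
vertex -2.931 -1.247 4.233
vertex -3.905 -0.838 3.426
endloop
endfacet
facet normal -0.532 0.299 0.792
outer loop
vertex -3.905 -0.838 3.426
vertex -2.34 0.009 4.156
vertex -3.314 0.418 3.348
endloop
endfacet
facet normal -0.733 0.307 -0.607
outer loop
vertex -3.314 0.418 3.348
vertex -3.14 -1.269 2.284
vertex -3.905 -0.838 3.426
endloop
endfacet
facet normal 0.733 -0.308 0.607
outer loop
vertex -2.931 -1.247 4.233
vertex -1.575 -0.422 3.014
vertex -2.34 0.009 4.156
endloop
endfacet
facet normal -0.426 -0.903 0.056
outer loop
vertex -2.166 -1.678 3.092
vertex -2.931 -1.247 4.233
vertex -3.14 -1.269 2.284
endloop
endfacet
facet normal 0.733 -0.307 0.607
outer loop
vertex -2.166 -1.678 3.092
vertex -1.575 -0.422 3.014
vertex -2.931 -1.247 4.233
endloop
endfacet
facet normal 0.426 0.903 -0.056
outer loop
vertex -2.34 0.009 4.156
vertex -1.575 -0.422 3.014
vertex -3.314 0.418 3.348
endloop
endfacet
facet normal -0.733 0.307 -0.607
outer loop
vertex -2.549 -0.013 2.207
vertex -3.14 -1.269 2.284
vertex -3.314 0.418 3.348
endloop
endfacet
facet normal 0.426 0.903 -0.056
outer loop
vertex -3.314 0.418 3.348
vertex -1.575 -0.422 3.014
vertex -2.549 -0.013 2.207
endloop
endfacet
facet normal 0.532 -0.299 -0.792
outer loop
vertex -2.549 -0.013 2.207
vertex -2.166 -1.678 3.092
vertex -3.14 -1.269 2.284
endloop
endfacet
facet normal 0.531 -0.299 -0.793
outer loop
vertex -1.575 -0.422 3.014
vertex -2.166 -1.678 3.092
vertex -2.549 -0.013 2.207
endloop
endfacet
facet normal -0.050 -0.657 -0.752
outer loop
vertex 1.121 -3.899 3.188
vertex 0.426 -3.98 3.305
vertex 0.751 -3.516 2.878
endloop
endfacet
facet normal 0.744 0.664 -0.068
outer loop
vertex 1.121 -3.899 3.188
vertex 0.751 -3.516 2.878
vertex 0.494 -3.08 4.335
endloop
endfacet
facet normal -0.049 -0.658 -0.752
outer loop
vertex 0.751 -3.516 2.878
vertex 0.426 -3.98 3.305
vertex 0.136 -3.483 2.889
endloop
endfacet
facet normal 0.046 0.959 -0.279
outer loop
vertex 0.751 -3.516 2.878
vertex 0.136 -3.483 2.889
vertex 0.494 -3.08 4.335
endloop
endfacet
facet normal -0.050 -0.658 -0.751
outer loop
vertex 0.136 -3.483 2.889
vertex 0.426 -3.98 3.305
vertex -0.261 -3.824 3.214
endloop
endfacet
facet normal -0.670 0.741 -0.041
outer loop
vertex 0.136 -3.483 2.889
vertex -0.261 -3.824 3.214
vertex 0.494 -3.08 4.335
endloop
endfacet
facet normal -0.050 -0.657 -0.752
outer loop
vertex -0.261 -3.824 3.214
vertex 0.426 -3.98 3.305
vertex -0.141 -4.283 3.607
endloop
endfacet
facet normal -0.866 0.174 0.468
outer loop
vertex -0.261 -3.824 3.214
vertex -0.141 -4.283 3.607
vertex 0.494 -3.08 4.335
endloop
endfacet
facet normal -0.049 -0.657 -0.752
outer loop
vertex -0.141 -4.283 3.607
vertex 0.426 -3.98 3.305
vertex 0.405 -4.514 3.773
endloop
endfacet
facet normal -0.395 -0.314 0.863
outer loop
vertex -0.141 -4.283 3.607
vertex 0.405 -4.514 3.773
vertex 0.494 -3.08 4.335
endloop
endfacet
facet normal -0.050 -0.657 -0.752
outer loop
vertex 0.405 -4.514 3.773
vertex 0.426 -3.98 3.305
vertex 0.967 -4.343 3.586
endloop
endfacet
facet normal 0.391 -0.357 0.848
outer loop
vertex 0.405 -4.514 3.773
vertex 0.967 -4.343 3.586
vertex 0.494 -3.08 4.335
endloop
endfacet
facet normal -0.050 -0.657 -0.752
outer loop
vertex 0.967 -4.343 3.586
vertex 0.426 -3.98 3.305
vertex 1.121 -3.899 3.188
endloop
endfacet
facet normal 0.897 0.078 0.435
outer loop
vertex 0.967 -4.343 3.586
vertex 1.121 -3.899 3.188
vertex 0.494 -3.08 4.335
endloop
endfacet

endsolid


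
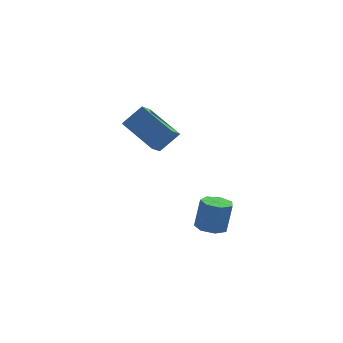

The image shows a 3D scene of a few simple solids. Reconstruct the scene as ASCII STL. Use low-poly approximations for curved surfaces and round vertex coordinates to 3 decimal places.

solid 
facet normal -0.188 -0.108 -0.976
outer loop
vertex 0.257 -4.214 -4.299
vertex -0.329 -3.8 -4.232
vertex 0.346 -3.601 -4.384
endloop
endfacet
facet normal 0.972 -0.164 -0.169
outer loop
vertex 0.257 -4.214 -4.299
vertex 0.346 -3.601 -4.384
vertex 0.535 -4.054 -2.854
endloop
endfacet
facet normal 0.972 -0.165 -0.169
outer loop
vertex 0.535 -4.054 -2.854
vertex 0.346 -3.601 -4.384
vertex 0.624 -3.441 -2.94
endloop
endfacet
facet normal 0.187 0.110 0.976
outer loop
vertex 0.535 -4.054 -2.854
vertex 0.624 -3.441 -2.94
vertex -0.051 -3.64 -2.788
endloop
endfacet
facet normal -0.188 -0.109 -0.976
outer loop
vertex 0.346 -3.601 -4.384
vertex -0.329 -3.8 -4.232
vertex -0.073 -3.138 -4.355
endloop
endfacet
facet normal 0.718 0.663 -0.212
outer loop
vertex 0.346 -3.601 -4.384
vertex -0.073 -3.138 -4.355
vertex 0.624 -3.441 -2.94
endloop
endfacet
facet normal 0.718 0.663 -0.212
outer loop
vertex 0.624 -3.441 -2.94
vertex -0.073 -3.138 -4.355
vertex 0.205 -2.978 -2.91
endloop
endfacet
facet normal 0.188 0.107 0.976
outer loop
vertex 0.624 -3.441 -2.94
vertex 0.205 -2.978 -2.91
vertex -0.051 -3.64 -2.788
endloop
endfacet
facet normal -0.188 -0.109 -0.976
outer loop
vertex -0.073 -3.138 -4.355
vertex -0.329 -3.8 -4.232
vertex -0.685 -3.174 -4.233
endloop
endfacet
facet normal -0.077 0.992 -0.095
outer loop
vertex -0.073 -3.138 -4.355
vertex -0.685 -3.174 -4.233
vertex 0.205 -2.978 -2.91
endloop
endfacet
facet normal -0.077 0.992 -0.095
outer loop
vertex 0.205 -2.978 -2.91
vertex -0.685 -3.174 -4.233
vertex -0.406 -3.014 -2.789
endloop
endfacet
facet normal 0.187 0.108 0.976
outer loop
vertex 0.205 -2.978 -2.91
vertex -0.406 -3.014 -2.789
vertex -0.051 -3.64 -2.788
endloop
endfacet
facet normal -0.187 -0.108 -0.976
outer loop
vertex -0.685 -3.174 -4.233
vertex -0.329 -3.8 -4.232
vertex -1.029 -3.681 -4.111
endloop
endfacet
facet normal -0.813 0.574 0.094
outer loop
vertex -0.685 -3.174 -4.233
vertex -1.029 -3.681 -4.111
vertex -0.406 -3.014 -2.789
endloop
endfacet
facet normal -0.813 0.575 0.093
outer loop
vertex -0.406 -3.014 -2.789
vertex -1.029 -3.681 -4.111
vertex -0.751 -3.521 -2.666
endloop
endfacet
facet normal 0.189 0.108 0.976
outer loop
vertex -0.406 -3.014 -2.789
vertex -0.751 -3.521 -2.666
vertex -0.051 -3.64 -2.788
endloop
endfacet
facet normal -0.187 -0.108 -0.976
outer loop
vertex -1.029 -3.681 -4.111
vertex -0.329 -3.8 -4.232
vertex -0.846 -4.278 -4.08
endloop
endfacet
facet normal -0.938 -0.276 0.211
outer loop
vertex -1.029 -3.681 -4.111
vertex -0.846 -4.278 -4.08
vertex -0.751 -3.521 -2.666
endloop
endfacet
facet normal -0.937 -0.277 0.211
outer loop
vertex -0.751 -3.521 -2.666
vertex -0.846 -4.278 -4.08
vertex -0.568 -4.117 -2.635
endloop
endfacet
facet normal 0.189 0.109 0.976
outer loop
vertex -0.751 -3.521 -2.666
vertex -0.568 -4.117 -2.635
vertex -0.051 -3.64 -2.788
endloop
endfacet
facet normal -0.188 -0.107 -0.976
outer loop
vertex -0.846 -4.278 -4.08
vertex -0.329 -3.8 -4.232
vertex -0.274 -4.515 -4.164
endloop
endfacet
facet normal -0.356 -0.919 0.171
outer loop
vertex -0.846 -4.278 -4.08
vertex -0.274 -4.515 -4.164
vertex -0.568 -4.117 -2.635
endloop
endfacet
facet normal -0.357 -0.918 0.170
outer loop
vertex -0.568 -4.117 -2.635
vertex -0.274 -4.515 -4.164
vertex 0.004 -4.355 -2.719
endloop
endfacet
facet normal 0.189 0.109 0.976
outer loop
vertex -0.568 -4.117 -2.635
vertex 0.004 -4.355 -2.719
vertex -0.051 -3.64 -2.788
endloop
endfacet
facet normal -0.187 -0.107 -0.976
outer loop
vertex -0.274 -4.515 -4.164
vertex -0.329 -3.8 -4.232
vertex 0.257 -4.214 -4.299
endloop
endfacet
facet normal 0.493 -0.870 0.001
outer loop
vertex -0.274 -4.515 -4.164
vertex 0.257 -4.214 -4.299
vertex 0.004 -4.355 -2.719
endloop
endfacet
facet normal 0.493 -0.870 0.001
outer loop
vertex 0.004 -4.355 -2.719
vertex 0.257 -4.214 -4.299
vertex 0.535 -4.054 -2.854
endloop
endfacet
facet normal 0.187 0.109 0.976
outer loop
vertex 0.004 -4.355 -2.719
vertex 0.535 -4.054 -2.854
vertex -0.051 -3.64 -2.788
endloop
endfacet
facet normal -0.452 -0.685 0.571
outer loop
vertex -2.509 2.089 0.219
vertex -3.434 1.925 -0.709
vertex -1.36 0.597 -0.663
endloop
endfacet
facet normal 0.700 0.124 0.703
outer loop
vertex -0.926 1.255 -1.211
vertex -2.509 2.089 0.219
vertex -1.36 0.597 -0.663
endloop
endfacet
facet normal -0.452 -0.685 0.571
outer loop
vertex -1.36 0.597 -0.663
vertex -3.434 1.925 -0.709
vertex -2.285 0.433 -1.591
endloop
endfacet
facet normal 0.553 -0.718 -0.424
outer loop
vertex -2.285 0.433 -1.591
vertex -0.926 1.255 -1.211
vertex -1.36 0.597 -0.663
endloop
endfacet
facet normal -0.553 0.718 0.424
outer loop
vertex -2.509 2.089 0.219
vertex -3.0 2.583 -1.257
vertex -3.434 1.925 -0.709
endloop
endfacet
facet normal 0.700 0.124 0.703
outer loop
vertex -2.075 2.747 -0.329
vertex -2.509 2.089 0.219
vertex -0.926 1.255 -1.211
endloop
endfacet
facet normal -0.553 0.718 0.424
outer loop
vertex -2.075 2.747 -0.329
vertex -3.0 2.583 -1.257
vertex -2.509 2.089 0.219
endloop
endfacet
facet normal -0.700 -0.124 -0.703
outer loop
vertex -3.434 1.925 -0.709
vertex -3.0 2.583 -1.257
vertex -2.285 0.433 -1.591
endloop
endfacet
facet normal 0.553 -0.718 -0.424
outer loop
vertex -1.851 1.091 -2.139
vertex -0.926 1.255 -1.211
vertex -2.285 0.433 -1.591
endloop
endfacet
facet normal -0.700 -0.124 -0.703
outer loop
vertex -2.285 0.433 -1.591
vertex -3.0 2.583 -1.257
vertex -1.851 1.091 -2.139
endloop
endfacet
facet normal 0.452 0.685 -0.571
outer loop
vertex -1.851 1.091 -2.139
vertex -2.075 2.747 -0.329
vertex -0.926 1.255 -1.211
endloop
endfacet
facet normal 0.452 0.685 -0.571
outer loop
vertex -3.0 2.583 -1.257
vertex -2.075 2.747 -0.329
vertex -1.851 1.091 -2.139
endloop
endfacet

endsolid


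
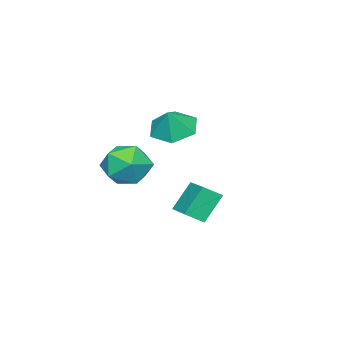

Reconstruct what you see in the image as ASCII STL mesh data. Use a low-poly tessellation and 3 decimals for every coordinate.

solid 
facet normal -0.531 -0.105 -0.841
outer loop
vertex -3.329 -0.391 0.561
vertex -4.101 0.227 0.971
vertex -3.302 0.668 0.412
endloop
endfacet
facet normal 0.995 -0.012 0.097
outer loop
vertex -3.329 -0.391 0.561
vertex -3.302 0.668 0.412
vertex -3.459 0.353 1.989
endloop
endfacet
facet normal -0.531 -0.105 -0.841
outer loop
vertex -3.302 0.668 0.412
vertex -4.101 0.227 0.971
vertex -4.074 1.286 0.822
endloop
endfacet
facet normal 0.676 0.707 0.208
outer loop
vertex -3.302 0.668 0.412
vertex -4.074 1.286 0.822
vertex -3.459 0.353 1.989
endloop
endfacet
facet normal -0.531 -0.105 -0.841
outer loop
vertex -4.074 1.286 0.822
vertex -4.101 0.227 0.971
vertex -4.873 0.844 1.381
endloop
endfacet
facet normal 0.004 0.782 0.623
outer loop
vertex -4.074 1.286 0.822
vertex -4.873 0.844 1.381
vertex -3.459 0.353 1.989
endloop
endfacet
facet normal -0.531 -0.105 -0.841
outer loop
vertex -4.873 0.844 1.381
vertex -4.101 0.227 0.971
vertex -4.9 -0.215 1.53
endloop
endfacet
facet normal -0.350 0.139 0.926
outer loop
vertex -4.873 0.844 1.381
vertex -4.9 -0.215 1.53
vertex -3.459 0.353 1.989
endloop
endfacet
facet normal -0.531 -0.105 -0.841
outer loop
vertex -4.9 -0.215 1.53
vertex -4.101 0.227 0.971
vertex -4.128 -0.833 1.12
endloop
endfacet
facet normal -0.031 -0.579 0.815
outer loop
vertex -4.9 -0.215 1.53
vertex -4.128 -0.833 1.12
vertex -3.459 0.353 1.989
endloop
endfacet
facet normal -0.531 -0.105 -0.841
outer loop
vertex -4.128 -0.833 1.12
vertex -4.101 0.227 0.971
vertex -3.329 -0.391 0.561
endloop
endfacet
facet normal 0.642 -0.655 0.400
outer loop
vertex -4.128 -0.833 1.12
vertex -3.329 -0.391 0.561
vertex -3.459 0.353 1.989
endloop
endfacet
facet normal 0.294 0.953 -0.077
outer loop
vertex 0.973 1.886 -0.142
vertex 0.246 2.177 0.681
vertex 1.308 1.871 0.943
endloop
endfacet
facet normal 0.825 0.507 -0.248
outer loop
vertex 0.973 1.886 -0.142
vertex 1.308 1.871 0.943
vertex 1.614 1.031 0.242
endloop
endfacet
facet normal 0.605 0.099 -0.790
outer loop
vertex 0.973 1.886 -0.142
vertex 1.614 1.031 0.242
vertex 0.742 0.819 -0.453
endloop
endfacet
facet normal -0.062 0.292 -0.955
outer loop
vertex 0.973 1.886 -0.142
vertex 0.742 0.819 -0.453
vertex -0.104 1.526 -0.182
endloop
endfacet
facet normal -0.255 0.819 -0.514
outer loop
vertex 0.973 1.886 -0.142
vertex -0.104 1.526 -0.182
vertex 0.246 2.177 0.681
endloop
endfacet
facet normal 0.946 0.083 0.313
outer loop
vertex 1.614 1.031 0.242
vertex 1.308 1.871 0.943
vertex 1.284 0.794 1.302
endloop
endfacet
facet normal 0.086 0.803 0.590
outer loop
vertex 1.308 1.871 0.943
vertex 0.246 2.177 0.681
vertex 0.438 1.501 1.573
endloop
endfacet
facet normal -0.801 0.587 -0.118
outer loop
vertex 0.246 2.177 0.681
vertex -0.104 1.526 -0.182
vertex -0.434 1.289 0.878
endloop
endfacet
facet normal -0.489 -0.266 -0.831
outer loop
vertex -0.104 1.526 -0.182
vertex 0.742 0.819 -0.453
vertex -0.128 0.449 0.177
endloop
endfacet
facet normal 0.590 -0.577 -0.564
outer loop
vertex 0.742 0.819 -0.453
vertex 1.614 1.031 0.242
vertex 0.934 0.143 0.439
endloop
endfacet
facet normal 0.062 -0.292 0.955
outer loop
vertex 0.207 0.434 1.262
vertex 1.284 0.794 1.302
vertex 0.438 1.501 1.573
endloop
endfacet
facet normal -0.605 -0.099 0.790
outer loop
vertex 0.207 0.434 1.262
vertex 0.438 1.501 1.573
vertex -0.434 1.289 0.878
endloop
endfacet
facet normal -0.825 -0.507 0.248
outer loop
vertex 0.207 0.434 1.262
vertex -0.434 1.289 0.878
vertex -0.128 0.449 0.177
endloop
endfacet
facet normal -0.294 -0.953 0.077
outer loop
vertex 0.207 0.434 1.262
vertex -0.128 0.449 0.177
vertex 0.934 0.143 0.439
endloop
endfacet
facet normal 0.255 -0.819 0.514
outer loop
vertex 0.207 0.434 1.262
vertex 0.934 0.143 0.439
vertex 1.284 0.794 1.302
endloop
endfacet
facet normal 0.489 0.266 0.831
outer loop
vertex 0.438 1.501 1.573
vertex 1.284 0.794 1.302
vertex 1.308 1.871 0.943
endloop
endfacet
facet normal -0.590 0.577 0.564
outer loop
vertex -0.434 1.289 0.878
vertex 0.438 1.501 1.573
vertex 0.246 2.177 0.681
endloop
endfacet
facet normal -0.946 -0.083 -0.313
outer loop
vertex -0.128 0.449 0.177
vertex -0.434 1.289 0.878
vertex -0.104 1.526 -0.182
endloop
endfacet
facet normal -0.086 -0.803 -0.590
outer loop
vertex 0.934 0.143 0.439
vertex -0.128 0.449 0.177
vertex 0.742 0.819 -0.453
endloop
endfacet
facet normal 0.801 -0.587 0.118
outer loop
vertex 1.284 0.794 1.302
vertex 0.934 0.143 0.439
vertex 1.614 1.031 0.242
endloop
endfacet
facet normal -0.535 0.214 0.817
outer loop
vertex -1.013 3.016 -0.498
vertex -0.078 4.159 -0.184
vertex -1.535 3.578 -0.987
endloop
endfacet
facet normal -0.620 -0.757 -0.208
outer loop
vertex -0.742 3.261 -2.196
vertex -1.013 3.016 -0.498
vertex -1.535 3.578 -0.987
endloop
endfacet
facet normal -0.535 0.214 0.817
outer loop
vertex -1.535 3.578 -0.987
vertex -0.078 4.159 -0.184
vertex -0.6 4.721 -0.673
endloop
endfacet
facet normal -0.574 0.617 -0.538
outer loop
vertex -0.6 4.721 -0.673
vertex -0.742 3.261 -2.196
vertex -1.535 3.578 -0.987
endloop
endfacet
facet normal 0.574 -0.617 0.538
outer loop
vertex -1.013 3.016 -0.498
vertex 0.715 3.842 -1.393
vertex -0.078 4.159 -0.184
endloop
endfacet
facet normal -0.620 -0.757 -0.208
outer loop
vertex -0.22 2.699 -1.707
vertex -1.013 3.016 -0.498
vertex -0.742 3.261 -2.196
endloop
endfacet
facet normal 0.574 -0.617 0.538
outer loop
vertex -0.22 2.699 -1.707
vertex 0.715 3.842 -1.393
vertex -1.013 3.016 -0.498
endloop
endfacet
facet normal 0.620 0.757 0.208
outer loop
vertex -0.078 4.159 -0.184
vertex 0.715 3.842 -1.393
vertex -0.6 4.721 -0.673
endloop
endfacet
facet normal -0.574 0.617 -0.538
outer loop
vertex 0.193 4.404 -1.882
vertex -0.742 3.261 -2.196
vertex -0.6 4.721 -0.673
endloop
endfacet
facet normal 0.620 0.757 0.208
outer loop
vertex -0.6 4.721 -0.673
vertex 0.715 3.842 -1.393
vertex 0.193 4.404 -1.882
endloop
endfacet
facet normal 0.535 -0.214 -0.817
outer loop
vertex 0.193 4.404 -1.882
vertex -0.22 2.699 -1.707
vertex -0.742 3.261 -2.196
endloop
endfacet
facet normal 0.535 -0.214 -0.817
outer loop
vertex 0.715 3.842 -1.393
vertex -0.22 2.699 -1.707
vertex 0.193 4.404 -1.882
endloop
endfacet

endsolid


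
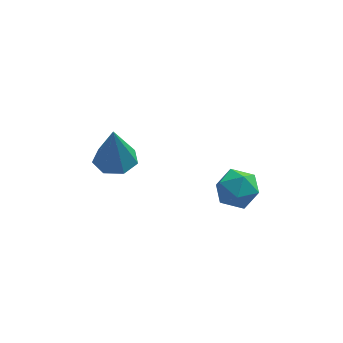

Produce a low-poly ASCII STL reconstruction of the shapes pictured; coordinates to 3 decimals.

solid 
facet normal 0.289 0.929 0.231
outer loop
vertex 1.082 -0.421 -0.787
vertex 0.773 -0.558 0.153
vertex 1.711 -0.787 -0.102
endloop
endfacet
facet normal 0.696 0.657 -0.288
outer loop
vertex 1.082 -0.421 -0.787
vertex 1.711 -0.787 -0.102
vertex 1.695 -1.174 -1.023
endloop
endfacet
facet normal 0.271 0.482 -0.834
outer loop
vertex 1.082 -0.421 -0.787
vertex 1.695 -1.174 -1.023
vertex 0.746 -1.184 -1.337
endloop
endfacet
facet normal -0.400 0.645 -0.651
outer loop
vertex 1.082 -0.421 -0.787
vertex 0.746 -1.184 -1.337
vertex 0.177 -0.803 -0.61
endloop
endfacet
facet normal -0.388 0.922 0.007
outer loop
vertex 1.082 -0.421 -0.787
vertex 0.177 -0.803 -0.61
vertex 0.773 -0.558 0.153
endloop
endfacet
facet normal 0.997 0.058 -0.042
outer loop
vertex 1.695 -1.174 -1.023
vertex 1.711 -0.787 -0.102
vertex 1.763 -1.777 -0.23
endloop
endfacet
facet normal 0.339 0.498 0.798
outer loop
vertex 1.711 -0.787 -0.102
vertex 0.773 -0.558 0.153
vertex 1.194 -1.396 0.497
endloop
endfacet
facet normal -0.757 0.487 0.435
outer loop
vertex 0.773 -0.558 0.153
vertex 0.177 -0.803 -0.61
vertex 0.245 -1.406 0.183
endloop
endfacet
facet normal -0.776 0.041 -0.629
outer loop
vertex 0.177 -0.803 -0.61
vertex 0.746 -1.184 -1.337
vertex 0.229 -1.793 -0.738
endloop
endfacet
facet normal 0.308 -0.225 -0.924
outer loop
vertex 0.746 -1.184 -1.337
vertex 1.695 -1.174 -1.023
vertex 1.167 -2.022 -0.993
endloop
endfacet
facet normal 0.400 -0.645 0.651
outer loop
vertex 0.858 -2.159 -0.053
vertex 1.763 -1.777 -0.23
vertex 1.194 -1.396 0.497
endloop
endfacet
facet normal -0.271 -0.482 0.834
outer loop
vertex 0.858 -2.159 -0.053
vertex 1.194 -1.396 0.497
vertex 0.245 -1.406 0.183
endloop
endfacet
facet normal -0.696 -0.657 0.288
outer loop
vertex 0.858 -2.159 -0.053
vertex 0.245 -1.406 0.183
vertex 0.229 -1.793 -0.738
endloop
endfacet
facet normal -0.289 -0.929 -0.231
outer loop
vertex 0.858 -2.159 -0.053
vertex 0.229 -1.793 -0.738
vertex 1.167 -2.022 -0.993
endloop
endfacet
facet normal 0.388 -0.922 -0.007
outer loop
vertex 0.858 -2.159 -0.053
vertex 1.167 -2.022 -0.993
vertex 1.763 -1.777 -0.23
endloop
endfacet
facet normal 0.776 -0.041 0.629
outer loop
vertex 1.194 -1.396 0.497
vertex 1.763 -1.777 -0.23
vertex 1.711 -0.787 -0.102
endloop
endfacet
facet normal -0.308 0.225 0.924
outer loop
vertex 0.245 -1.406 0.183
vertex 1.194 -1.396 0.497
vertex 0.773 -0.558 0.153
endloop
endfacet
facet normal -0.997 -0.058 0.042
outer loop
vertex 0.229 -1.793 -0.738
vertex 0.245 -1.406 0.183
vertex 0.177 -0.803 -0.61
endloop
endfacet
facet normal -0.339 -0.498 -0.798
outer loop
vertex 1.167 -2.022 -0.993
vertex 0.229 -1.793 -0.738
vertex 0.746 -1.184 -1.337
endloop
endfacet
facet normal 0.757 -0.487 -0.435
outer loop
vertex 1.763 -1.777 -0.23
vertex 1.167 -2.022 -0.993
vertex 1.695 -1.174 -1.023
endloop
endfacet
facet normal 0.030 0.048 -0.998
outer loop
vertex -3.064 -1.443 2.697
vertex -3.842 -1.893 2.652
vertex -3.711 -1.004 2.699
endloop
endfacet
facet normal 0.504 0.741 0.445
outer loop
vertex -3.064 -1.443 2.697
vertex -3.711 -1.004 2.699
vertex -3.898 -1.987 4.548
endloop
endfacet
facet normal 0.029 0.048 -0.998
outer loop
vertex -3.711 -1.004 2.699
vertex -3.842 -1.893 2.652
vertex -4.456 -1.235 2.666
endloop
endfacet
facet normal -0.285 0.858 0.427
outer loop
vertex -3.711 -1.004 2.699
vertex -4.456 -1.235 2.666
vertex -3.898 -1.987 4.548
endloop
endfacet
facet normal 0.030 0.049 -0.998
outer loop
vertex -4.456 -1.235 2.666
vertex -3.842 -1.893 2.652
vertex -4.739 -1.962 2.622
endloop
endfacet
facet normal -0.868 0.315 0.383
outer loop
vertex -4.456 -1.235 2.666
vertex -4.739 -1.962 2.622
vertex -3.898 -1.987 4.548
endloop
endfacet
facet normal 0.030 0.050 -0.998
outer loop
vertex -4.739 -1.962 2.622
vertex -3.842 -1.893 2.652
vertex -4.347 -2.637 2.6
endloop
endfacet
facet normal -0.806 -0.480 0.346
outer loop
vertex -4.739 -1.962 2.622
vertex -4.347 -2.637 2.6
vertex -3.898 -1.987 4.548
endloop
endfacet
facet normal 0.029 0.050 -0.998
outer loop
vertex -4.347 -2.637 2.6
vertex -3.842 -1.893 2.652
vertex -3.575 -2.752 2.617
endloop
endfacet
facet normal -0.146 -0.928 0.343
outer loop
vertex -4.347 -2.637 2.6
vertex -3.575 -2.752 2.617
vertex -3.898 -1.987 4.548
endloop
endfacet
facet normal 0.029 0.050 -0.998
outer loop
vertex -3.575 -2.752 2.617
vertex -3.842 -1.893 2.652
vertex -3.004 -2.22 2.66
endloop
endfacet
facet normal 0.616 -0.692 0.377
outer loop
vertex -3.575 -2.752 2.617
vertex -3.004 -2.22 2.66
vertex -3.898 -1.987 4.548
endloop
endfacet
facet normal 0.029 0.050 -0.998
outer loop
vertex -3.004 -2.22 2.66
vertex -3.842 -1.893 2.652
vertex -3.064 -1.443 2.697
endloop
endfacet
facet normal 0.905 0.050 0.422
outer loop
vertex -3.004 -2.22 2.66
vertex -3.064 -1.443 2.697
vertex -3.898 -1.987 4.548
endloop
endfacet

endsolid


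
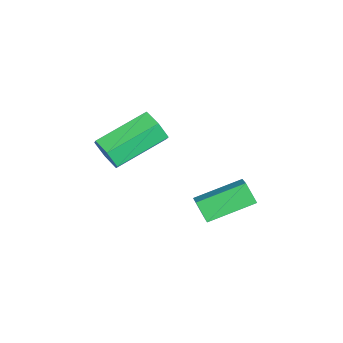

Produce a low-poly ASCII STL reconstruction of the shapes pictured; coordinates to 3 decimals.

solid 
facet normal -0.347 -0.468 0.812
outer loop
vertex -2.309 3.121 0.82
vertex -3.1 2.929 0.371
vertex -1.603 1.584 0.236
endloop
endfacet
facet normal 0.850 0.207 0.484
outer loop
vertex -1.3 1.991 -0.471
vertex -2.309 3.121 0.82
vertex -1.603 1.584 0.236
endloop
endfacet
facet normal -0.348 -0.469 0.812
outer loop
vertex -1.603 1.584 0.236
vertex -3.1 2.929 0.371
vertex -2.394 1.391 -0.214
endloop
endfacet
facet normal 0.395 -0.859 -0.325
outer loop
vertex -2.394 1.391 -0.214
vertex -1.3 1.991 -0.471
vertex -1.603 1.584 0.236
endloop
endfacet
facet normal -0.394 0.859 0.326
outer loop
vertex -2.309 3.121 0.82
vertex -2.797 3.336 -0.336
vertex -3.1 2.929 0.371
endloop
endfacet
facet normal 0.850 0.206 0.484
outer loop
vertex -2.006 3.529 0.114
vertex -2.309 3.121 0.82
vertex -1.3 1.991 -0.471
endloop
endfacet
facet normal -0.395 0.859 0.327
outer loop
vertex -2.006 3.529 0.114
vertex -2.797 3.336 -0.336
vertex -2.309 3.121 0.82
endloop
endfacet
facet normal -0.851 -0.207 -0.483
outer loop
vertex -3.1 2.929 0.371
vertex -2.797 3.336 -0.336
vertex -2.394 1.391 -0.214
endloop
endfacet
facet normal 0.394 -0.859 -0.327
outer loop
vertex -2.091 1.799 -0.92
vertex -1.3 1.991 -0.471
vertex -2.394 1.391 -0.214
endloop
endfacet
facet normal -0.850 -0.207 -0.484
outer loop
vertex -2.394 1.391 -0.214
vertex -2.797 3.336 -0.336
vertex -2.091 1.799 -0.92
endloop
endfacet
facet normal 0.347 0.468 -0.812
outer loop
vertex -2.091 1.799 -0.92
vertex -2.006 3.529 0.114
vertex -1.3 1.991 -0.471
endloop
endfacet
facet normal 0.348 0.468 -0.812
outer loop
vertex -2.797 3.336 -0.336
vertex -2.006 3.529 0.114
vertex -2.091 1.799 -0.92
endloop
endfacet
facet normal 0.558 -0.740 -0.375
outer loop
vertex -1.911 -1.359 2.156
vertex -2.421 -1.496 1.668
vertex -1.897 -1.025 1.518
endloop
endfacet
facet normal 0.830 0.486 0.273
outer loop
vertex -1.911 -1.359 2.156
vertex -1.897 -1.025 1.518
vertex -3.048 0.153 2.921
endloop
endfacet
facet normal 0.830 0.487 0.272
outer loop
vertex -3.048 0.153 2.921
vertex -1.897 -1.025 1.518
vertex -3.034 0.486 2.283
endloop
endfacet
facet normal -0.557 0.741 0.375
outer loop
vertex -3.048 0.153 2.921
vertex -3.034 0.486 2.283
vertex -3.559 0.016 2.432
endloop
endfacet
facet normal 0.558 -0.740 -0.376
outer loop
vertex -1.897 -1.025 1.518
vertex -2.421 -1.496 1.668
vertex -2.408 -1.162 1.029
endloop
endfacet
facet normal 0.431 0.644 -0.631
outer loop
vertex -1.897 -1.025 1.518
vertex -2.408 -1.162 1.029
vertex -3.034 0.486 2.283
endloop
endfacet
facet normal 0.431 0.644 -0.631
outer loop
vertex -3.034 0.486 2.283
vertex -2.408 -1.162 1.029
vertex -3.545 0.349 1.794
endloop
endfacet
facet normal -0.557 0.741 0.375
outer loop
vertex -3.034 0.486 2.283
vertex -3.545 0.349 1.794
vertex -3.559 0.016 2.432
endloop
endfacet
facet normal 0.558 -0.740 -0.376
outer loop
vertex -2.408 -1.162 1.029
vertex -2.421 -1.496 1.668
vertex -2.932 -1.633 1.179
endloop
endfacet
facet normal -0.399 0.157 -0.903
outer loop
vertex -2.408 -1.162 1.029
vertex -2.932 -1.633 1.179
vertex -3.545 0.349 1.794
endloop
endfacet
facet normal -0.399 0.157 -0.903
outer loop
vertex -3.545 0.349 1.794
vertex -2.932 -1.633 1.179
vertex -4.069 -0.121 1.944
endloop
endfacet
facet normal -0.557 0.741 0.375
outer loop
vertex -3.545 0.349 1.794
vertex -4.069 -0.121 1.944
vertex -3.559 0.016 2.432
endloop
endfacet
facet normal 0.557 -0.741 -0.375
outer loop
vertex -2.932 -1.633 1.179
vertex -2.421 -1.496 1.668
vertex -2.946 -1.966 1.817
endloop
endfacet
facet normal -0.830 -0.487 -0.272
outer loop
vertex -2.932 -1.633 1.179
vertex -2.946 -1.966 1.817
vertex -4.069 -0.121 1.944
endloop
endfacet
facet normal -0.830 -0.486 -0.273
outer loop
vertex -4.069 -0.121 1.944
vertex -2.946 -1.966 1.817
vertex -4.083 -0.455 2.582
endloop
endfacet
facet normal -0.558 0.740 0.375
outer loop
vertex -4.069 -0.121 1.944
vertex -4.083 -0.455 2.582
vertex -3.559 0.016 2.432
endloop
endfacet
facet normal 0.557 -0.741 -0.375
outer loop
vertex -2.946 -1.966 1.817
vertex -2.421 -1.496 1.668
vertex -2.435 -1.829 2.306
endloop
endfacet
facet normal -0.431 -0.644 0.631
outer loop
vertex -2.946 -1.966 1.817
vertex -2.435 -1.829 2.306
vertex -4.083 -0.455 2.582
endloop
endfacet
facet normal -0.431 -0.644 0.631
outer loop
vertex -4.083 -0.455 2.582
vertex -2.435 -1.829 2.306
vertex -3.572 -0.318 3.071
endloop
endfacet
facet normal -0.558 0.740 0.376
outer loop
vertex -4.083 -0.455 2.582
vertex -3.572 -0.318 3.071
vertex -3.559 0.016 2.432
endloop
endfacet
facet normal 0.557 -0.741 -0.375
outer loop
vertex -2.435 -1.829 2.306
vertex -2.421 -1.496 1.668
vertex -1.911 -1.359 2.156
endloop
endfacet
facet normal 0.399 -0.157 0.903
outer loop
vertex -2.435 -1.829 2.306
vertex -1.911 -1.359 2.156
vertex -3.572 -0.318 3.071
endloop
endfacet
facet normal 0.399 -0.157 0.903
outer loop
vertex -3.572 -0.318 3.071
vertex -1.911 -1.359 2.156
vertex -3.048 0.153 2.921
endloop
endfacet
facet normal -0.558 0.740 0.376
outer loop
vertex -3.572 -0.318 3.071
vertex -3.048 0.153 2.921
vertex -3.559 0.016 2.432
endloop
endfacet

endsolid


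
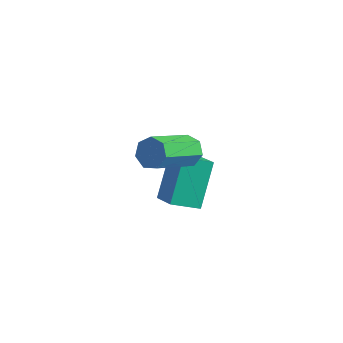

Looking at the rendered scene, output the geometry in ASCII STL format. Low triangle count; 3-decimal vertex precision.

solid 
facet normal 0.173 0.790 -0.588
outer loop
vertex 2.275 0.956 -0.382
vertex 1.986 0.698 -0.814
vertex 1.781 1.05 -0.401
endloop
endfacet
facet normal 0.080 0.583 0.808
outer loop
vertex 2.275 0.956 -0.382
vertex 1.781 1.05 -0.401
vertex 1.923 -0.641 0.805
endloop
endfacet
facet normal 0.081 0.583 0.808
outer loop
vertex 1.923 -0.641 0.805
vertex 1.781 1.05 -0.401
vertex 1.429 -0.546 0.786
endloop
endfacet
facet normal -0.175 -0.790 0.588
outer loop
vertex 1.923 -0.641 0.805
vertex 1.429 -0.546 0.786
vertex 1.634 -0.898 0.374
endloop
endfacet
facet normal 0.175 0.790 -0.587
outer loop
vertex 1.781 1.05 -0.401
vertex 1.986 0.698 -0.814
vertex 1.441 0.88 -0.731
endloop
endfacet
facet normal -0.716 0.511 0.475
outer loop
vertex 1.781 1.05 -0.401
vertex 1.441 0.88 -0.731
vertex 1.429 -0.546 0.786
endloop
endfacet
facet normal -0.718 0.510 0.474
outer loop
vertex 1.429 -0.546 0.786
vertex 1.441 0.88 -0.731
vertex 1.09 -0.717 0.456
endloop
endfacet
facet normal -0.174 -0.790 0.588
outer loop
vertex 1.429 -0.546 0.786
vertex 1.09 -0.717 0.456
vertex 1.634 -0.898 0.374
endloop
endfacet
facet normal 0.174 0.789 -0.589
outer loop
vertex 1.441 0.88 -0.731
vertex 1.986 0.698 -0.814
vertex 1.512 0.572 -1.123
endloop
endfacet
facet normal -0.975 0.052 -0.218
outer loop
vertex 1.441 0.88 -0.731
vertex 1.512 0.572 -1.123
vertex 1.09 -0.717 0.456
endloop
endfacet
facet normal -0.975 0.054 -0.216
outer loop
vertex 1.09 -0.717 0.456
vertex 1.512 0.572 -1.123
vertex 1.16 -1.024 0.064
endloop
endfacet
facet normal -0.174 -0.790 0.588
outer loop
vertex 1.09 -0.717 0.456
vertex 1.16 -1.024 0.064
vertex 1.634 -0.898 0.374
endloop
endfacet
facet normal 0.173 0.790 -0.588
outer loop
vertex 1.512 0.572 -1.123
vertex 1.986 0.698 -0.814
vertex 1.939 0.36 -1.282
endloop
endfacet
facet normal -0.498 -0.444 -0.745
outer loop
vertex 1.512 0.572 -1.123
vertex 1.939 0.36 -1.282
vertex 1.16 -1.024 0.064
endloop
endfacet
facet normal -0.497 -0.445 -0.745
outer loop
vertex 1.16 -1.024 0.064
vertex 1.939 0.36 -1.282
vertex 1.588 -1.236 -0.095
endloop
endfacet
facet normal -0.174 -0.791 0.587
outer loop
vertex 1.16 -1.024 0.064
vertex 1.588 -1.236 -0.095
vertex 1.634 -0.898 0.374
endloop
endfacet
facet normal 0.173 0.790 -0.588
outer loop
vertex 1.939 0.36 -1.282
vertex 1.986 0.698 -0.814
vertex 2.402 0.402 -1.089
endloop
endfacet
facet normal 0.352 -0.607 -0.712
outer loop
vertex 1.939 0.36 -1.282
vertex 2.402 0.402 -1.089
vertex 1.588 -1.236 -0.095
endloop
endfacet
facet normal 0.353 -0.607 -0.712
outer loop
vertex 1.588 -1.236 -0.095
vertex 2.402 0.402 -1.089
vertex 2.05 -1.194 0.098
endloop
endfacet
facet normal -0.173 -0.791 0.587
outer loop
vertex 1.588 -1.236 -0.095
vertex 2.05 -1.194 0.098
vertex 1.634 -0.898 0.374
endloop
endfacet
facet normal 0.174 0.790 -0.587
outer loop
vertex 2.402 0.402 -1.089
vertex 1.986 0.698 -0.814
vertex 2.551 0.667 -0.688
endloop
endfacet
facet normal 0.939 -0.313 -0.142
outer loop
vertex 2.402 0.402 -1.089
vertex 2.551 0.667 -0.688
vertex 2.05 -1.194 0.098
endloop
endfacet
facet normal 0.939 -0.313 -0.144
outer loop
vertex 2.05 -1.194 0.098
vertex 2.551 0.667 -0.688
vertex 2.2 -0.929 0.499
endloop
endfacet
facet normal -0.173 -0.791 0.587
outer loop
vertex 2.05 -1.194 0.098
vertex 2.2 -0.929 0.499
vertex 1.634 -0.898 0.374
endloop
endfacet
facet normal 0.175 0.790 -0.588
outer loop
vertex 2.551 0.667 -0.688
vertex 1.986 0.698 -0.814
vertex 2.275 0.956 -0.382
endloop
endfacet
facet normal 0.818 0.217 0.533
outer loop
vertex 2.551 0.667 -0.688
vertex 2.275 0.956 -0.382
vertex 2.2 -0.929 0.499
endloop
endfacet
facet normal 0.817 0.217 0.535
outer loop
vertex 2.2 -0.929 0.499
vertex 2.275 0.956 -0.382
vertex 1.923 -0.641 0.805
endloop
endfacet
facet normal -0.173 -0.791 0.587
outer loop
vertex 2.2 -0.929 0.499
vertex 1.923 -0.641 0.805
vertex 1.634 -0.898 0.374
endloop
endfacet
facet normal -0.744 0.427 -0.514
outer loop
vertex 0.675 1.822 -2.672
vertex 1.403 2.5 -3.164
vertex 0.897 0.635 -3.98
endloop
endfacet
facet normal -0.656 -0.611 0.443
outer loop
vertex 1.657 0.2 -3.456
vertex 0.675 1.822 -2.672
vertex 0.897 0.635 -3.98
endloop
endfacet
facet normal -0.744 0.427 -0.514
outer loop
vertex 0.897 0.635 -3.98
vertex 1.403 2.5 -3.164
vertex 1.625 1.313 -4.472
endloop
endfacet
facet normal 0.125 -0.667 -0.735
outer loop
vertex 1.625 1.313 -4.472
vertex 1.657 0.2 -3.456
vertex 0.897 0.635 -3.98
endloop
endfacet
facet normal -0.125 0.667 0.735
outer loop
vertex 0.675 1.822 -2.672
vertex 2.163 2.065 -2.64
vertex 1.403 2.5 -3.164
endloop
endfacet
facet normal -0.656 -0.611 0.443
outer loop
vertex 1.435 1.387 -2.148
vertex 0.675 1.822 -2.672
vertex 1.657 0.2 -3.456
endloop
endfacet
facet normal -0.125 0.667 0.735
outer loop
vertex 1.435 1.387 -2.148
vertex 2.163 2.065 -2.64
vertex 0.675 1.822 -2.672
endloop
endfacet
facet normal 0.656 0.611 -0.443
outer loop
vertex 1.403 2.5 -3.164
vertex 2.163 2.065 -2.64
vertex 1.625 1.313 -4.472
endloop
endfacet
facet normal 0.125 -0.667 -0.735
outer loop
vertex 2.385 0.878 -3.948
vertex 1.657 0.2 -3.456
vertex 1.625 1.313 -4.472
endloop
endfacet
facet normal 0.656 0.611 -0.443
outer loop
vertex 1.625 1.313 -4.472
vertex 2.163 2.065 -2.64
vertex 2.385 0.878 -3.948
endloop
endfacet
facet normal 0.744 -0.427 0.514
outer loop
vertex 2.385 0.878 -3.948
vertex 1.435 1.387 -2.148
vertex 1.657 0.2 -3.456
endloop
endfacet
facet normal 0.744 -0.427 0.514
outer loop
vertex 2.163 2.065 -2.64
vertex 1.435 1.387 -2.148
vertex 2.385 0.878 -3.948
endloop
endfacet

endsolid
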